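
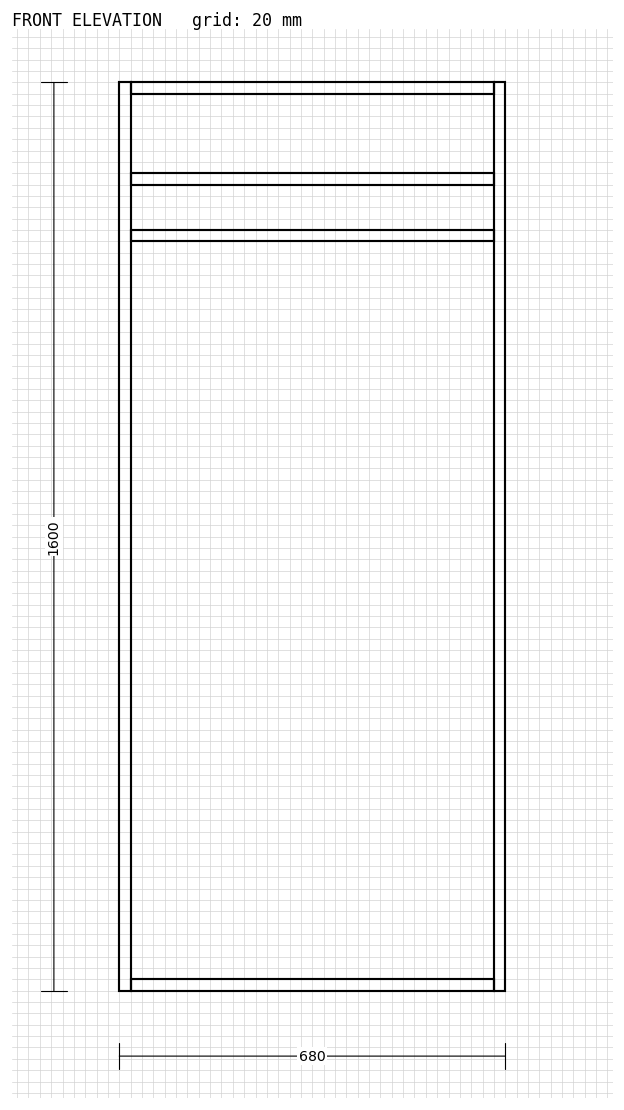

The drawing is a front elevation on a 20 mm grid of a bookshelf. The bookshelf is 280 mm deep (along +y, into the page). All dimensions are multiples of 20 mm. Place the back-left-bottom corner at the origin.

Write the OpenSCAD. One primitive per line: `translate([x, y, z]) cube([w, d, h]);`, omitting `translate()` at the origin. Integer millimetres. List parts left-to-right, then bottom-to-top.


cube([20, 280, 1600]);
translate([20, 0, 0]) cube([640, 280, 20]);
translate([20, 0, 1320]) cube([640, 280, 20]);
translate([20, 0, 1420]) cube([640, 280, 20]);
translate([20, 0, 1580]) cube([640, 280, 20]);
translate([660, 0, 0]) cube([20, 280, 1600]);


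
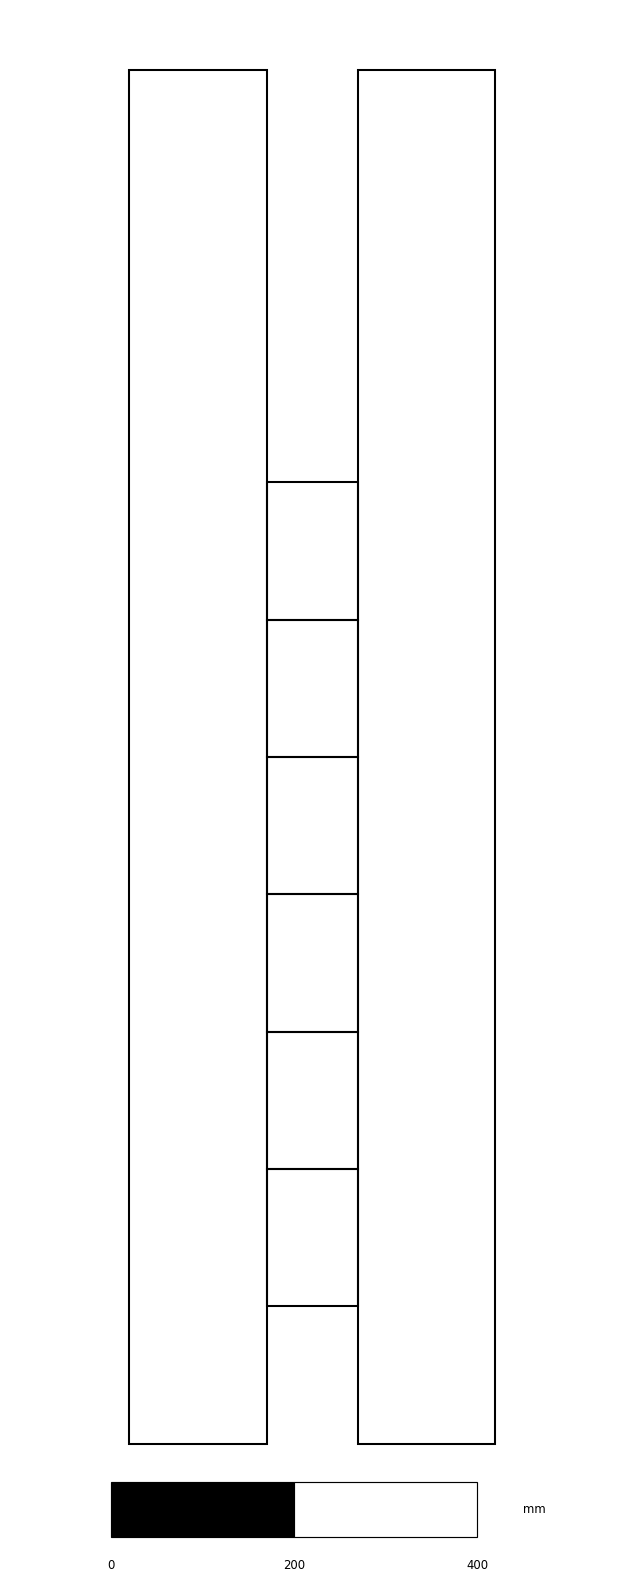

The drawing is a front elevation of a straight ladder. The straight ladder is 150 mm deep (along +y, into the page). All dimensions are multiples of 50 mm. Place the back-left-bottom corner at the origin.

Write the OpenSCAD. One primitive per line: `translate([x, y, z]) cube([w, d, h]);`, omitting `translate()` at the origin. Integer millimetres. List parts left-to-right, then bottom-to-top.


cube([150, 150, 1500]);
translate([150, 0, 150]) cube([100, 150, 150]);
translate([150, 0, 300]) cube([100, 150, 150]);
translate([150, 0, 450]) cube([100, 150, 150]);
translate([150, 0, 600]) cube([100, 150, 150]);
translate([150, 0, 750]) cube([100, 150, 150]);
translate([150, 0, 900]) cube([100, 150, 150]);
translate([250, 0, 0]) cube([150, 150, 1500]);


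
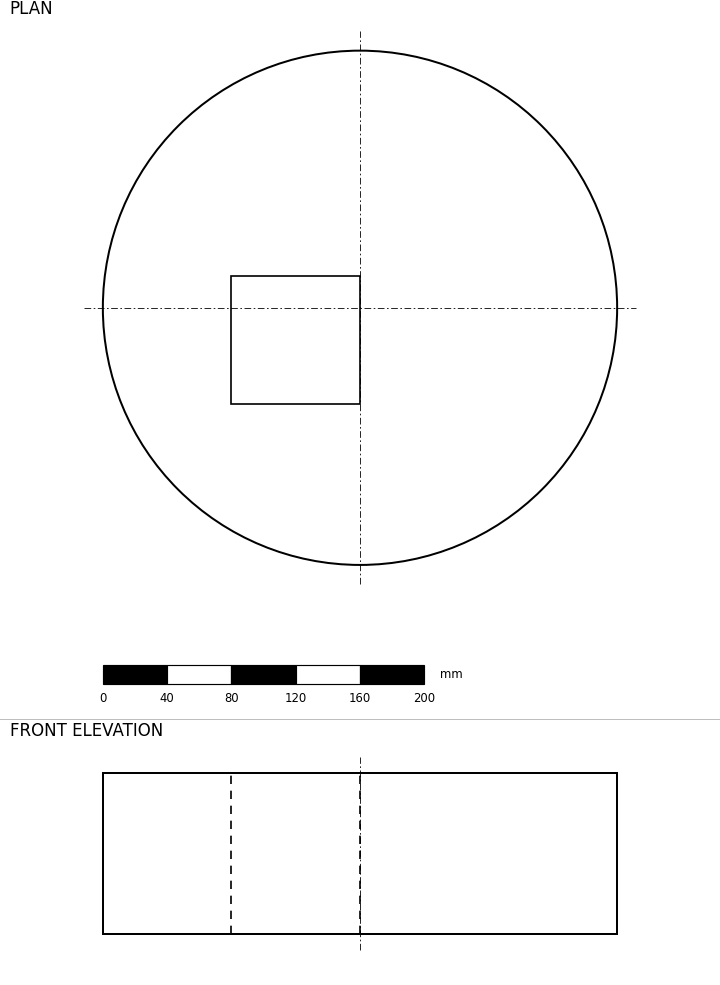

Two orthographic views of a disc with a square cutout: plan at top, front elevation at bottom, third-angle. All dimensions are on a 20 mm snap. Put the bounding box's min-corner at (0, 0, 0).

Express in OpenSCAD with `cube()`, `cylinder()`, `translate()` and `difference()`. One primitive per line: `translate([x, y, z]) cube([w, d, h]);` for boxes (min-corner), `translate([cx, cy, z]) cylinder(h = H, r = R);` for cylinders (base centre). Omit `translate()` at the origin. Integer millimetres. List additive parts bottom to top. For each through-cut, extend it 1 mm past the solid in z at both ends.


difference() {
  translate([160, 160, 0]) cylinder(h = 100, r = 160);
  translate([80, 100, -1]) cube([80, 80, 102]);
}


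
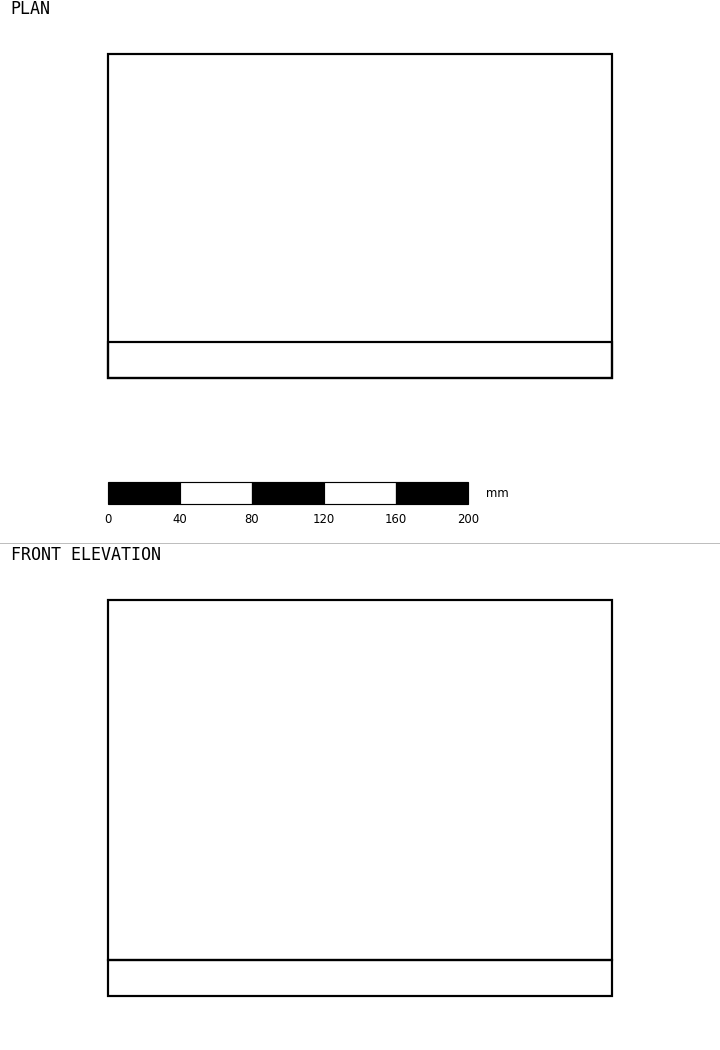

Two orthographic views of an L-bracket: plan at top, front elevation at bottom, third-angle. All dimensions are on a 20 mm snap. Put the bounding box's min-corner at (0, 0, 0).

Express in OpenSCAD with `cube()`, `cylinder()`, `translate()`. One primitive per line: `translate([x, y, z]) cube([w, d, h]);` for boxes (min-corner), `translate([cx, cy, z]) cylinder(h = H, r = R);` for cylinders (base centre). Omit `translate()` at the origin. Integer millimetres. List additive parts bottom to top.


cube([280, 180, 20]);
translate([0, 0, 20]) cube([280, 20, 200]);


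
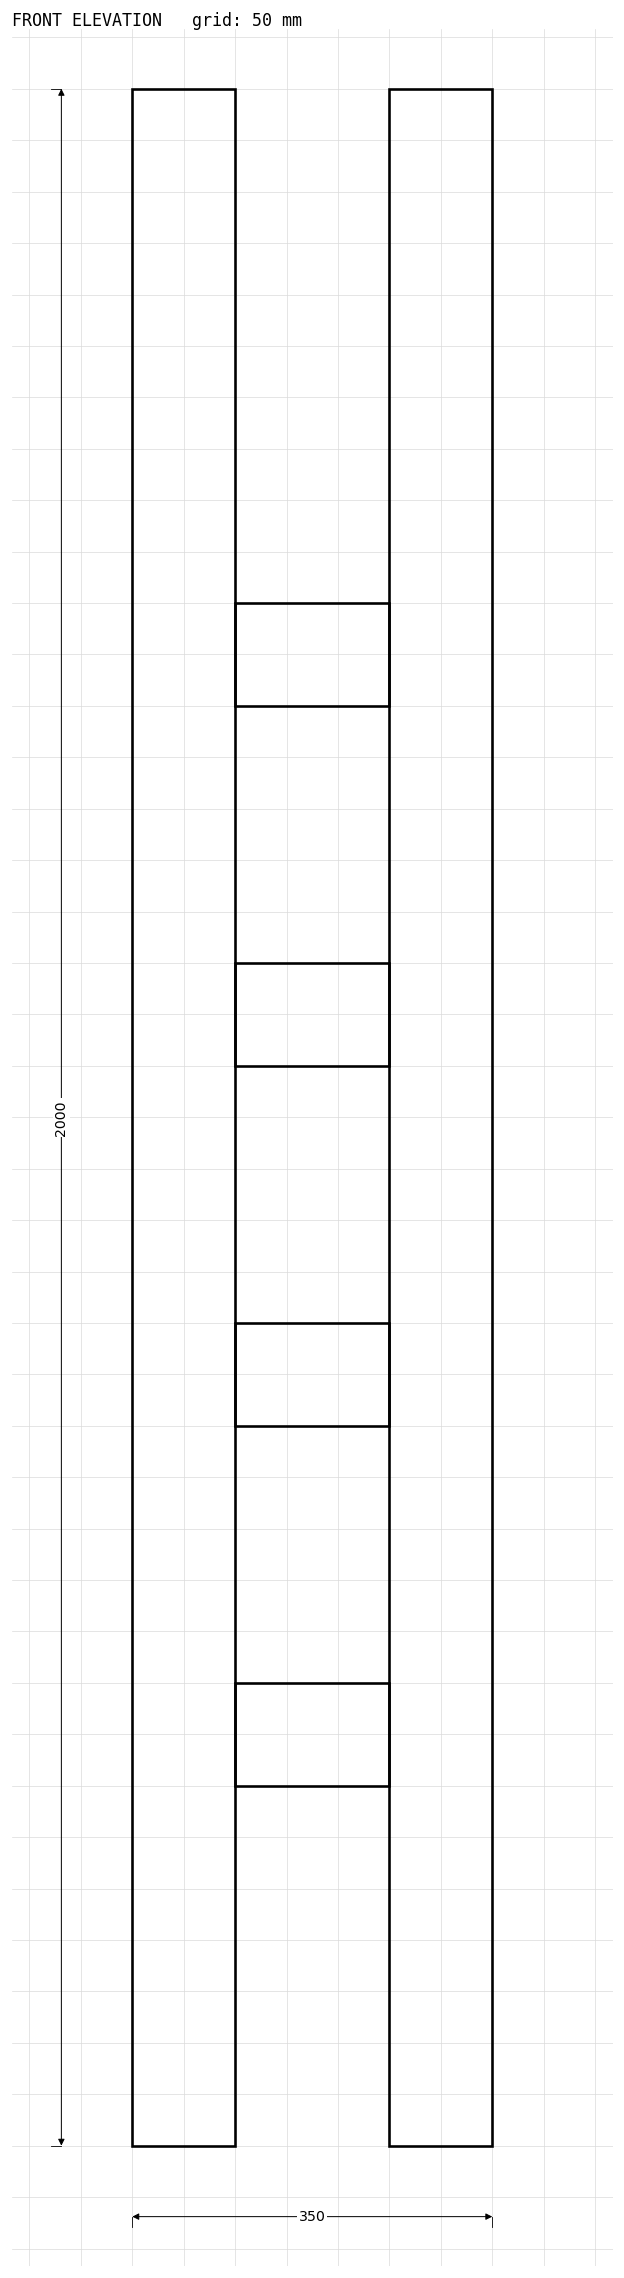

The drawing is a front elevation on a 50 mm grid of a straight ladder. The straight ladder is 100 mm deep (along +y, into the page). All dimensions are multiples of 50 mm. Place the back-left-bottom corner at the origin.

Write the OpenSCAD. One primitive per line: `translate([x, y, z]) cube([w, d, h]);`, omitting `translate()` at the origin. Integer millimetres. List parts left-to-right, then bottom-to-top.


cube([100, 100, 2000]);
translate([100, 0, 350]) cube([150, 100, 100]);
translate([100, 0, 700]) cube([150, 100, 100]);
translate([100, 0, 1050]) cube([150, 100, 100]);
translate([100, 0, 1400]) cube([150, 100, 100]);
translate([250, 0, 0]) cube([100, 100, 2000]);


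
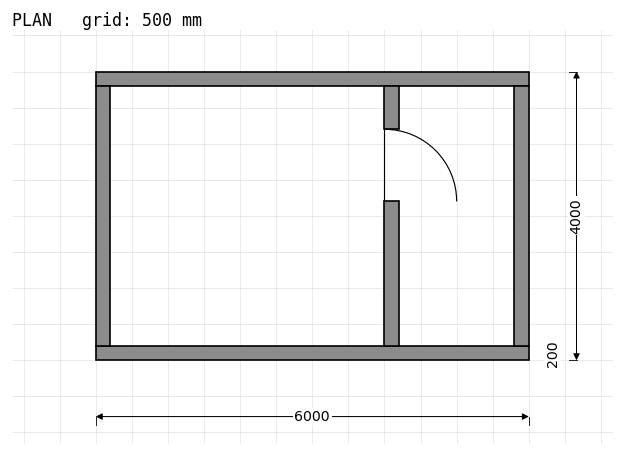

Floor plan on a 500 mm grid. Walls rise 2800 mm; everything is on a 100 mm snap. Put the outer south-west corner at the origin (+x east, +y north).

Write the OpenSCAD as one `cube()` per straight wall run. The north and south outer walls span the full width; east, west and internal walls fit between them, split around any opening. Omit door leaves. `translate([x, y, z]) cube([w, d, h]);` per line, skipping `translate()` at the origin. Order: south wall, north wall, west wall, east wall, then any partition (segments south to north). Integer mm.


cube([6000, 200, 2800]);
translate([0, 3800, 0]) cube([6000, 200, 2800]);
translate([0, 200, 0]) cube([200, 3600, 2800]);
translate([5800, 200, 0]) cube([200, 3600, 2800]);
translate([4000, 200, 0]) cube([200, 2000, 2800]);
translate([4000, 3200, 0]) cube([200, 600, 2800]);


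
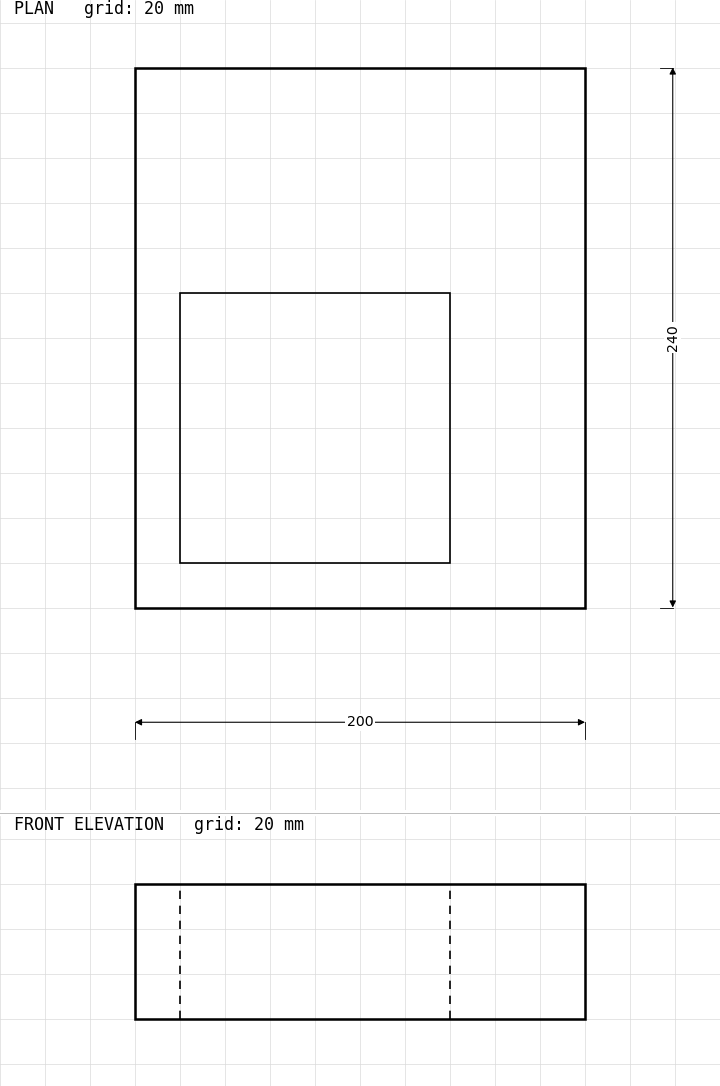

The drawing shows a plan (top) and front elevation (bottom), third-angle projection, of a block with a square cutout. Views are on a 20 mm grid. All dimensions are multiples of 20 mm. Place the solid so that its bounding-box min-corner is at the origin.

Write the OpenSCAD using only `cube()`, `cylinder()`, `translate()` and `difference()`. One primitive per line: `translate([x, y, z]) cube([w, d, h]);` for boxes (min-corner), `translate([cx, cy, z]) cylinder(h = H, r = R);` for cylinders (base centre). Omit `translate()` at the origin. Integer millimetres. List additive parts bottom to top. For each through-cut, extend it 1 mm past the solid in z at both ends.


difference() {
  cube([200, 240, 60]);
  translate([20, 20, -1]) cube([120, 120, 62]);
}


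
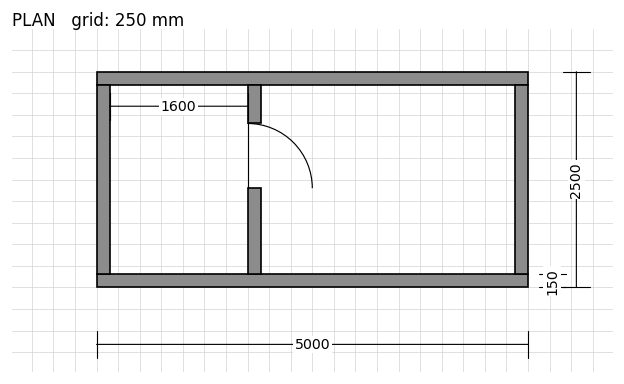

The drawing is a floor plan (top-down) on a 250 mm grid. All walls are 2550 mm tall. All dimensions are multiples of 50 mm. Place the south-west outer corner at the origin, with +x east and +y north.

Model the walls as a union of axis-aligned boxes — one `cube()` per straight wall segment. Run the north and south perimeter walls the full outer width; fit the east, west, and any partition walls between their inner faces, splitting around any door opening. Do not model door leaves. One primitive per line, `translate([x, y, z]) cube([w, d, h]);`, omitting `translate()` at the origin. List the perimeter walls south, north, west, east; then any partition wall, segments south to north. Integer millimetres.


cube([5000, 150, 2550]);
translate([0, 2350, 0]) cube([5000, 150, 2550]);
translate([0, 150, 0]) cube([150, 2200, 2550]);
translate([4850, 150, 0]) cube([150, 2200, 2550]);
translate([1750, 150, 0]) cube([150, 1000, 2550]);
translate([1750, 1900, 0]) cube([150, 450, 2550]);


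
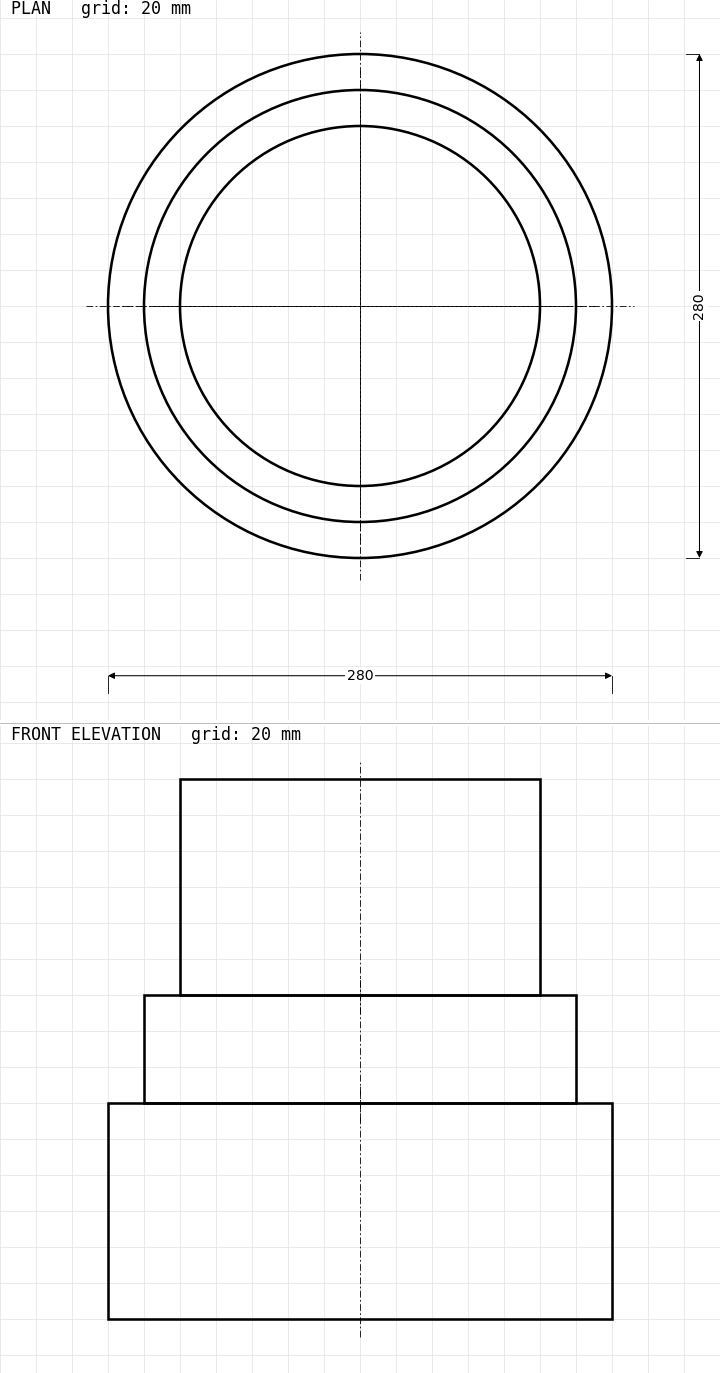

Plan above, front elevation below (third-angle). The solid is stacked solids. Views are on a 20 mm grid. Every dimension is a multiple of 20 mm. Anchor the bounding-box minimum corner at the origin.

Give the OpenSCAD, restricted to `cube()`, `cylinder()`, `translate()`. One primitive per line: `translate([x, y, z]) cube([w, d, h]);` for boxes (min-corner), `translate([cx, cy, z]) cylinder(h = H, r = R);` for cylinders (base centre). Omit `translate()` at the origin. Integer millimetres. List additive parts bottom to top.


translate([140, 140, 0]) cylinder(h = 120, r = 140);
translate([140, 140, 120]) cylinder(h = 60, r = 120);
translate([140, 140, 180]) cylinder(h = 120, r = 100);


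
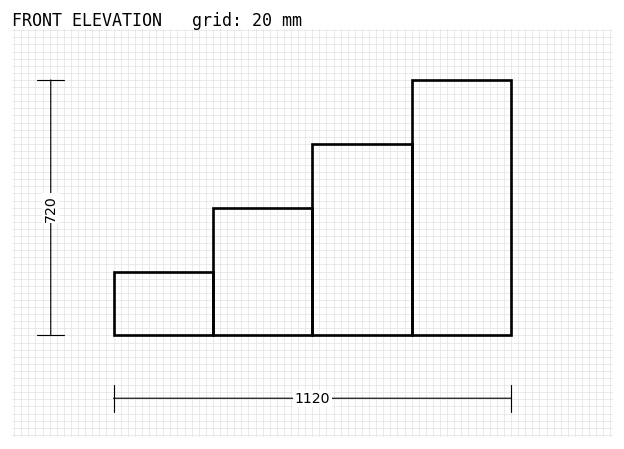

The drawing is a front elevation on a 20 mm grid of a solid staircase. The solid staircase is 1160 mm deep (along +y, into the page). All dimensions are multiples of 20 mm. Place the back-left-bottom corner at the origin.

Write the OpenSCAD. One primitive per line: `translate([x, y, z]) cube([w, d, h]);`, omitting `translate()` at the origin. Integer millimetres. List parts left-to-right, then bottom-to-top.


cube([280, 1160, 180]);
translate([280, 0, 0]) cube([280, 1160, 360]);
translate([560, 0, 0]) cube([280, 1160, 540]);
translate([840, 0, 0]) cube([280, 1160, 720]);


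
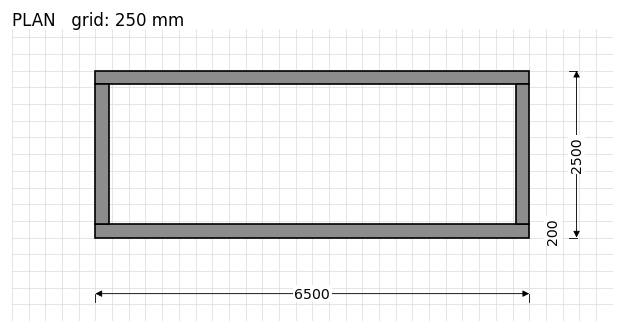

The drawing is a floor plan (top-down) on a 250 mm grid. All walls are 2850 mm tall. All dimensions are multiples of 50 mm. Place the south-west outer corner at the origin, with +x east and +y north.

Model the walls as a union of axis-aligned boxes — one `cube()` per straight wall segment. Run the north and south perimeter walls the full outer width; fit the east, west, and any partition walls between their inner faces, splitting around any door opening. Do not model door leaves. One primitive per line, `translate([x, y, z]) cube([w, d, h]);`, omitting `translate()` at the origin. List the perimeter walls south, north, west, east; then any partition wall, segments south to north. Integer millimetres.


cube([6500, 200, 2850]);
translate([0, 2300, 0]) cube([6500, 200, 2850]);
translate([0, 200, 0]) cube([200, 2100, 2850]);
translate([6300, 200, 0]) cube([200, 2100, 2850]);


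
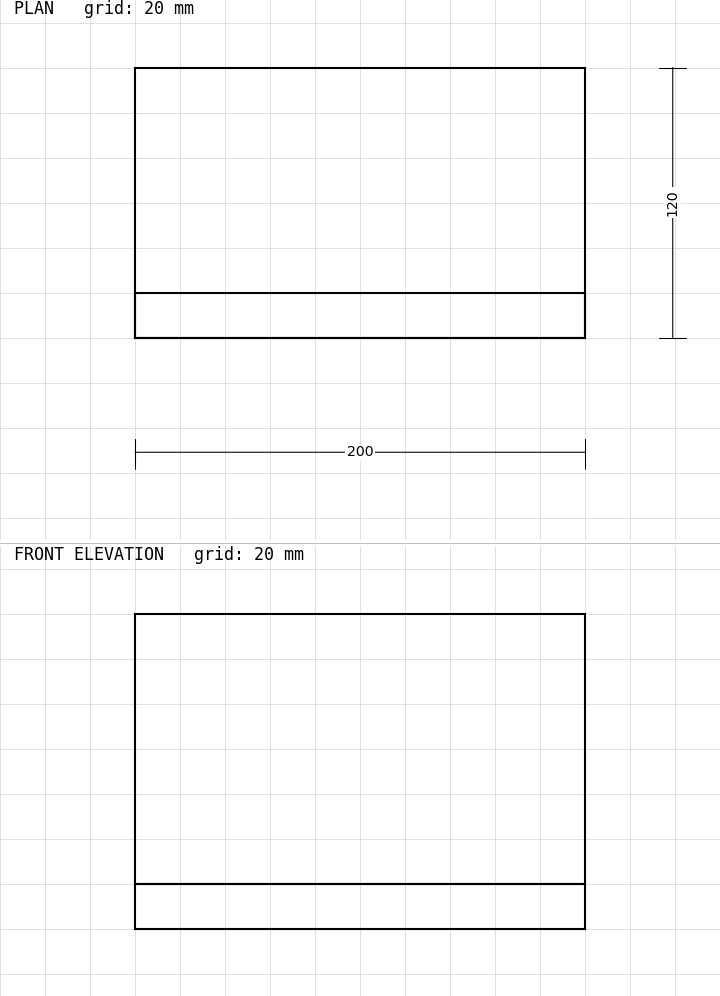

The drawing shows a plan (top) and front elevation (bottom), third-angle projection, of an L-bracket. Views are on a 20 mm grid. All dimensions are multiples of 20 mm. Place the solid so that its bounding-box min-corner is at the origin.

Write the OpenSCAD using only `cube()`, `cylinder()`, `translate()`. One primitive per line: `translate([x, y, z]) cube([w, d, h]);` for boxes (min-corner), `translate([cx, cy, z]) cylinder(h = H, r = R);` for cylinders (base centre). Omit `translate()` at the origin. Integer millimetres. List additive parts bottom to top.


cube([200, 120, 20]);
translate([0, 0, 20]) cube([200, 20, 120]);


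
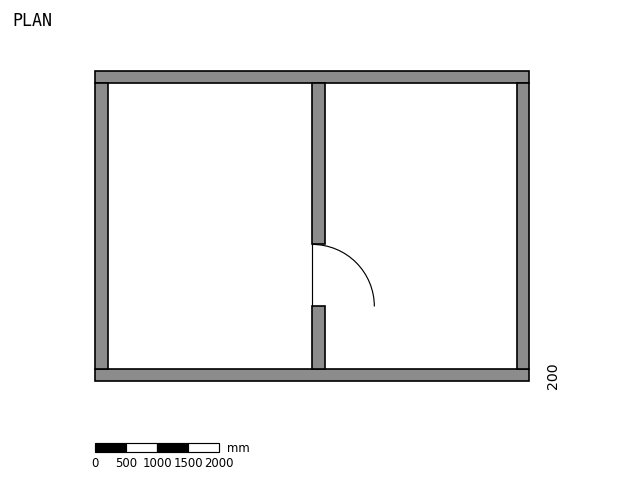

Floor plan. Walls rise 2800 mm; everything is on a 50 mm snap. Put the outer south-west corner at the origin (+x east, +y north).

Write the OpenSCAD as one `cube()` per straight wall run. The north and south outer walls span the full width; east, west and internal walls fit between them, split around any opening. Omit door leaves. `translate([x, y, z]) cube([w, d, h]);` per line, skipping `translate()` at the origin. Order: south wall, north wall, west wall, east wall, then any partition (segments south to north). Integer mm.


cube([7000, 200, 2800]);
translate([0, 4800, 0]) cube([7000, 200, 2800]);
translate([0, 200, 0]) cube([200, 4600, 2800]);
translate([6800, 200, 0]) cube([200, 4600, 2800]);
translate([3500, 200, 0]) cube([200, 1000, 2800]);
translate([3500, 2200, 0]) cube([200, 2600, 2800]);


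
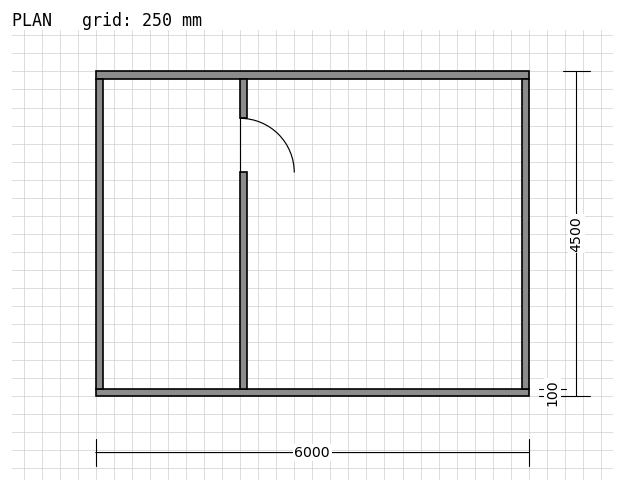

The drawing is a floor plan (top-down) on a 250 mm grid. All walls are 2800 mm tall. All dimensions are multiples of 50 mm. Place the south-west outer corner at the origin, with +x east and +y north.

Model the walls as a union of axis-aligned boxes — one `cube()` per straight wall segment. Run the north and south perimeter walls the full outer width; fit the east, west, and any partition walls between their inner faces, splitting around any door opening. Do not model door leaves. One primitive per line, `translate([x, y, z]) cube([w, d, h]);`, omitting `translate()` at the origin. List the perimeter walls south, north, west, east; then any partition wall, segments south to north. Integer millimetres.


cube([6000, 100, 2800]);
translate([0, 4400, 0]) cube([6000, 100, 2800]);
translate([0, 100, 0]) cube([100, 4300, 2800]);
translate([5900, 100, 0]) cube([100, 4300, 2800]);
translate([2000, 100, 0]) cube([100, 3000, 2800]);
translate([2000, 3850, 0]) cube([100, 550, 2800]);


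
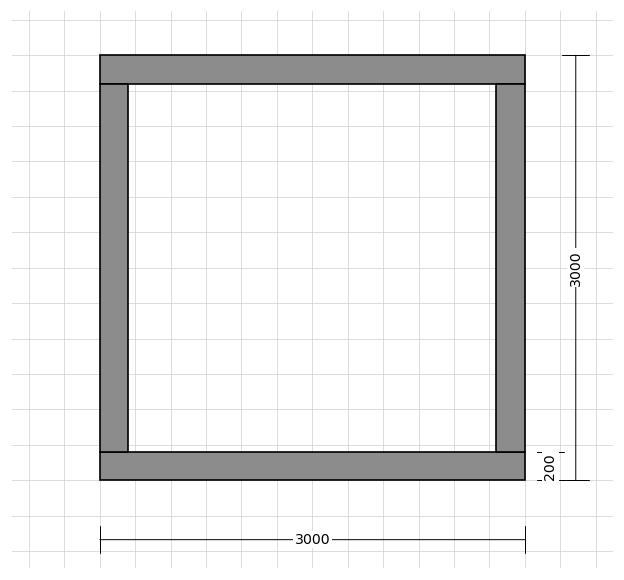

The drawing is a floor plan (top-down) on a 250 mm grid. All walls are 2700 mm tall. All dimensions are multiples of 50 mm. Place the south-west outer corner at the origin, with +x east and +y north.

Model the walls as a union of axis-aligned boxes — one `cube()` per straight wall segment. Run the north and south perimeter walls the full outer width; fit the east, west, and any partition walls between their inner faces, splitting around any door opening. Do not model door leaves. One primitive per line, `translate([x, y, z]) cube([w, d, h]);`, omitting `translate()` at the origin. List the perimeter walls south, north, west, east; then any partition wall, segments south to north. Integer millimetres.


cube([3000, 200, 2700]);
translate([0, 2800, 0]) cube([3000, 200, 2700]);
translate([0, 200, 0]) cube([200, 2600, 2700]);
translate([2800, 200, 0]) cube([200, 2600, 2700]);


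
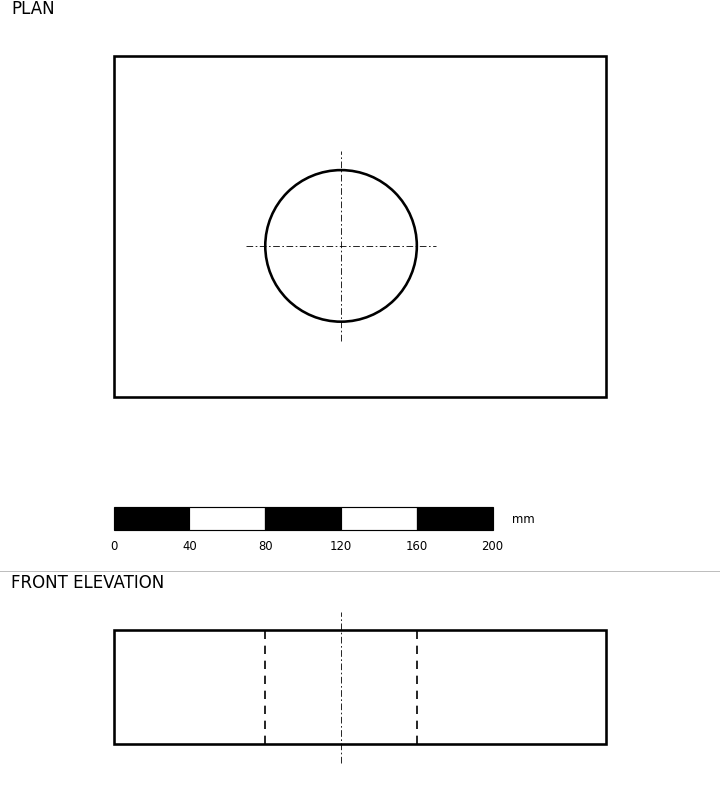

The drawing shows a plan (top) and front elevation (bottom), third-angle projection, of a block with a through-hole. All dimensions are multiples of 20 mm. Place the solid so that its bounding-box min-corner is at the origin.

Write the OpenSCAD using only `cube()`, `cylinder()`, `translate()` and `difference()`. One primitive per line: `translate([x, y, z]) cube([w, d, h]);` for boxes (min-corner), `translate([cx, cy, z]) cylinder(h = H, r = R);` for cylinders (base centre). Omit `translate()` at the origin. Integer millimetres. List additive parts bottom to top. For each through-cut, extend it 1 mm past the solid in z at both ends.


difference() {
  cube([260, 180, 60]);
  translate([120, 80, -1]) cylinder(h = 62, r = 40);
}


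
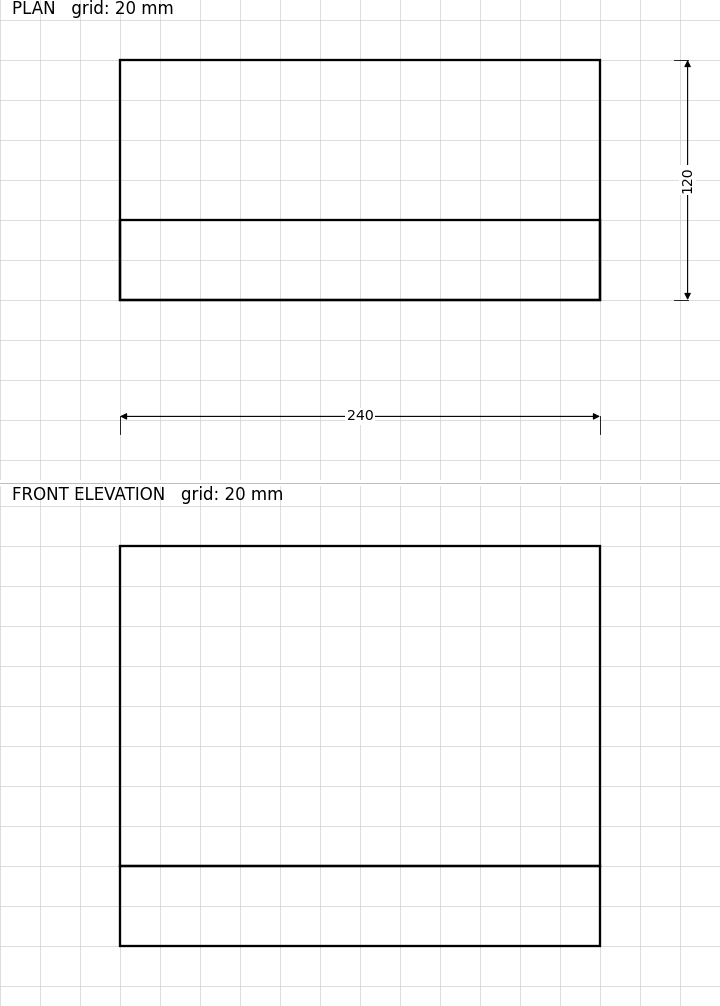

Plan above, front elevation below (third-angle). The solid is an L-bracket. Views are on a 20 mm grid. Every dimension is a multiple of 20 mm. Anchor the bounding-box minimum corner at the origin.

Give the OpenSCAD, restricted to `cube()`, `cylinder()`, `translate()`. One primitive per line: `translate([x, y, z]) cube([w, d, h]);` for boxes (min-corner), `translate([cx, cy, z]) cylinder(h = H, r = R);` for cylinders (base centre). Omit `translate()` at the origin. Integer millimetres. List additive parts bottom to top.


cube([240, 120, 40]);
translate([0, 0, 40]) cube([240, 40, 160]);


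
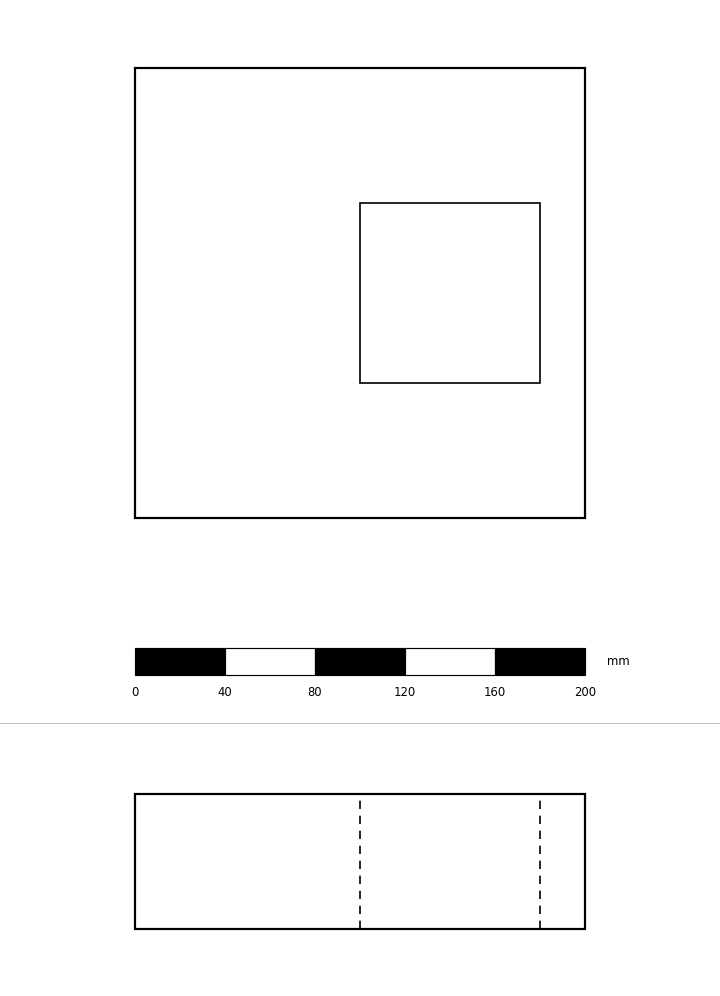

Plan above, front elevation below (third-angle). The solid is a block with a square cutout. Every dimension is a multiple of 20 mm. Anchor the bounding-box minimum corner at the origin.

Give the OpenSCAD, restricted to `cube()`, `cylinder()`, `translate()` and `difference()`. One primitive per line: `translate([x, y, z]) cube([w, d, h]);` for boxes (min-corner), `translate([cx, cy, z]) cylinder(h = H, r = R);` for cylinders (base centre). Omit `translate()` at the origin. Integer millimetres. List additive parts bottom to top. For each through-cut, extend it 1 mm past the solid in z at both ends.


difference() {
  cube([200, 200, 60]);
  translate([100, 60, -1]) cube([80, 80, 62]);
}


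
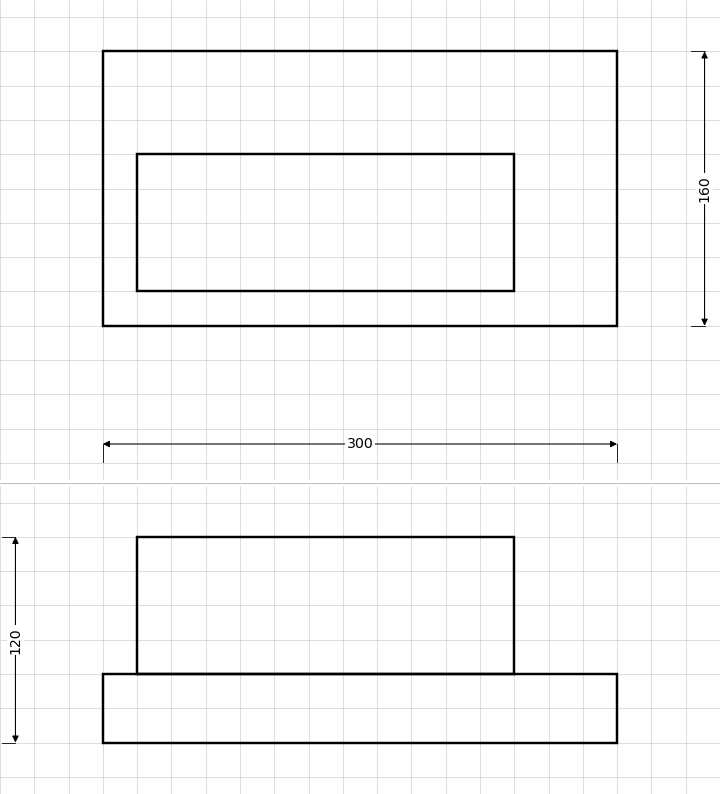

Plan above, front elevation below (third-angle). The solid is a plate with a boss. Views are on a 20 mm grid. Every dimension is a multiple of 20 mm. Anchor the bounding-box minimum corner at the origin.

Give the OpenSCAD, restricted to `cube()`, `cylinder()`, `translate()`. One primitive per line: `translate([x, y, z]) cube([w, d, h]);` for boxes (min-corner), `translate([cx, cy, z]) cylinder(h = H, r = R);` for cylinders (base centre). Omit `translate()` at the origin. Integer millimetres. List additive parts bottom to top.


cube([300, 160, 40]);
translate([20, 20, 40]) cube([220, 80, 80]);


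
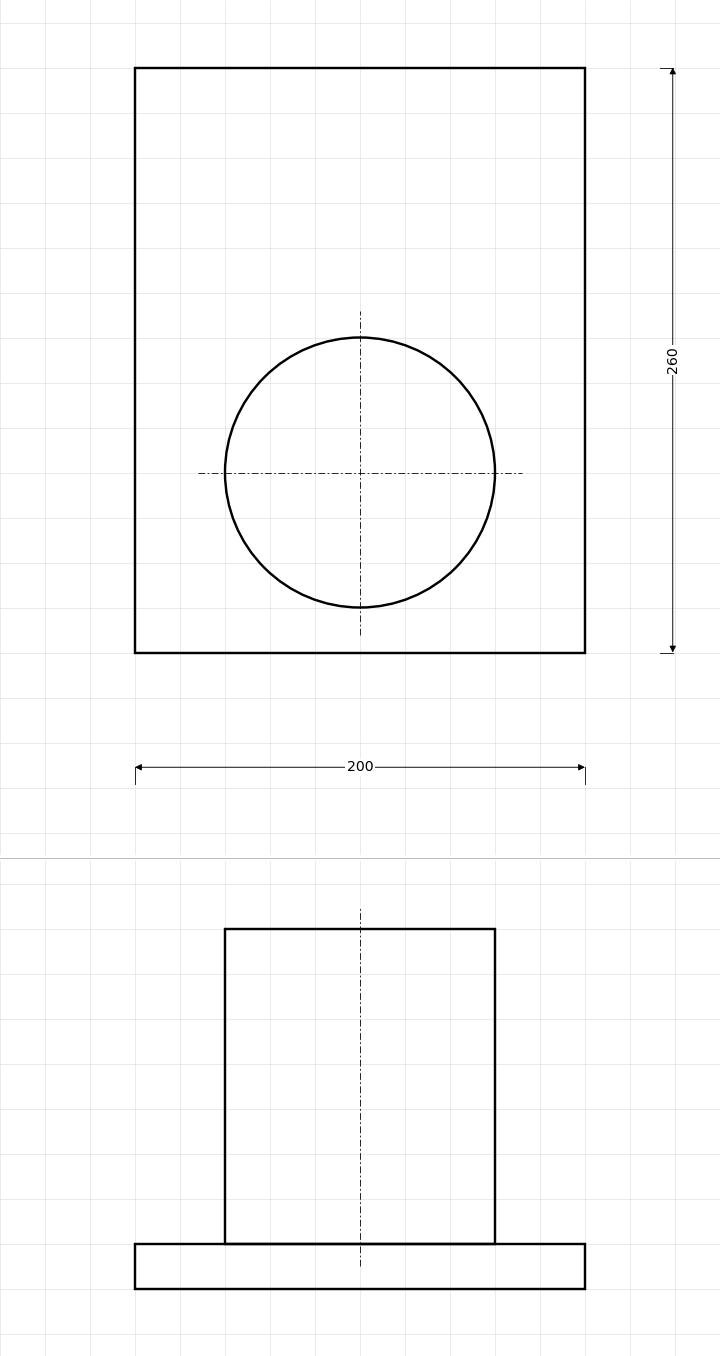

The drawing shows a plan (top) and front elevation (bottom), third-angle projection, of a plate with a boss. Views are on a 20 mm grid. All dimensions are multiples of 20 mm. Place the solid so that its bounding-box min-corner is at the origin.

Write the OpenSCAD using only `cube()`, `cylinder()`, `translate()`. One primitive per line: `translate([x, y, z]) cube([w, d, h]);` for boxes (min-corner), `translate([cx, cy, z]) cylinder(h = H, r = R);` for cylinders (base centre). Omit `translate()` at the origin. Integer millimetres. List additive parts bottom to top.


cube([200, 260, 20]);
translate([100, 80, 20]) cylinder(h = 140, r = 60);


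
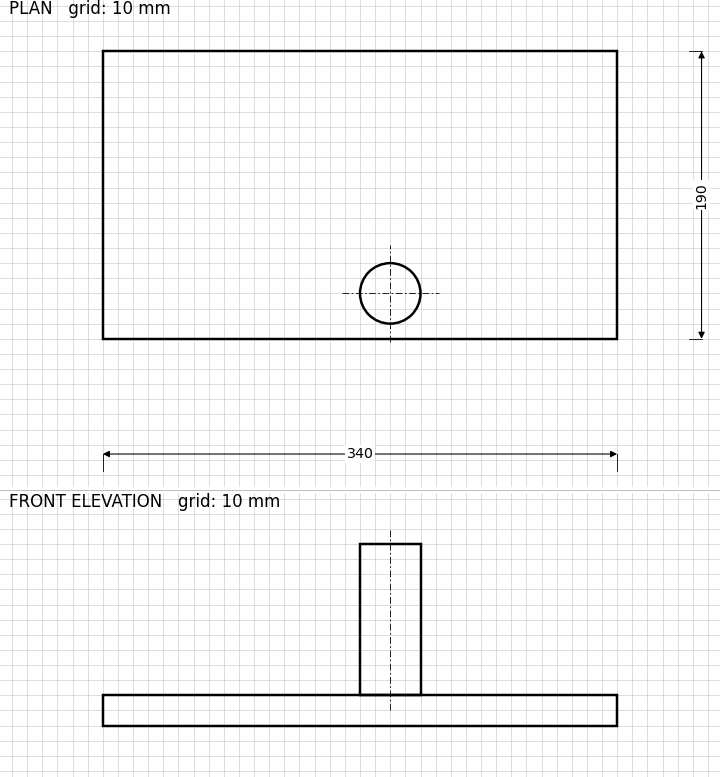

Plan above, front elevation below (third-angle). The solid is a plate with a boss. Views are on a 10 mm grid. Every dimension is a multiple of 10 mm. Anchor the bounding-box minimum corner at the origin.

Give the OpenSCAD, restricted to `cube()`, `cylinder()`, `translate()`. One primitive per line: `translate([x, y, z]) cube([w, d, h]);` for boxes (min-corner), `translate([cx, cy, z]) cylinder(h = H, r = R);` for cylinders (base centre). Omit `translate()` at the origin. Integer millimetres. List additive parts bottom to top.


cube([340, 190, 20]);
translate([190, 30, 20]) cylinder(h = 100, r = 20);


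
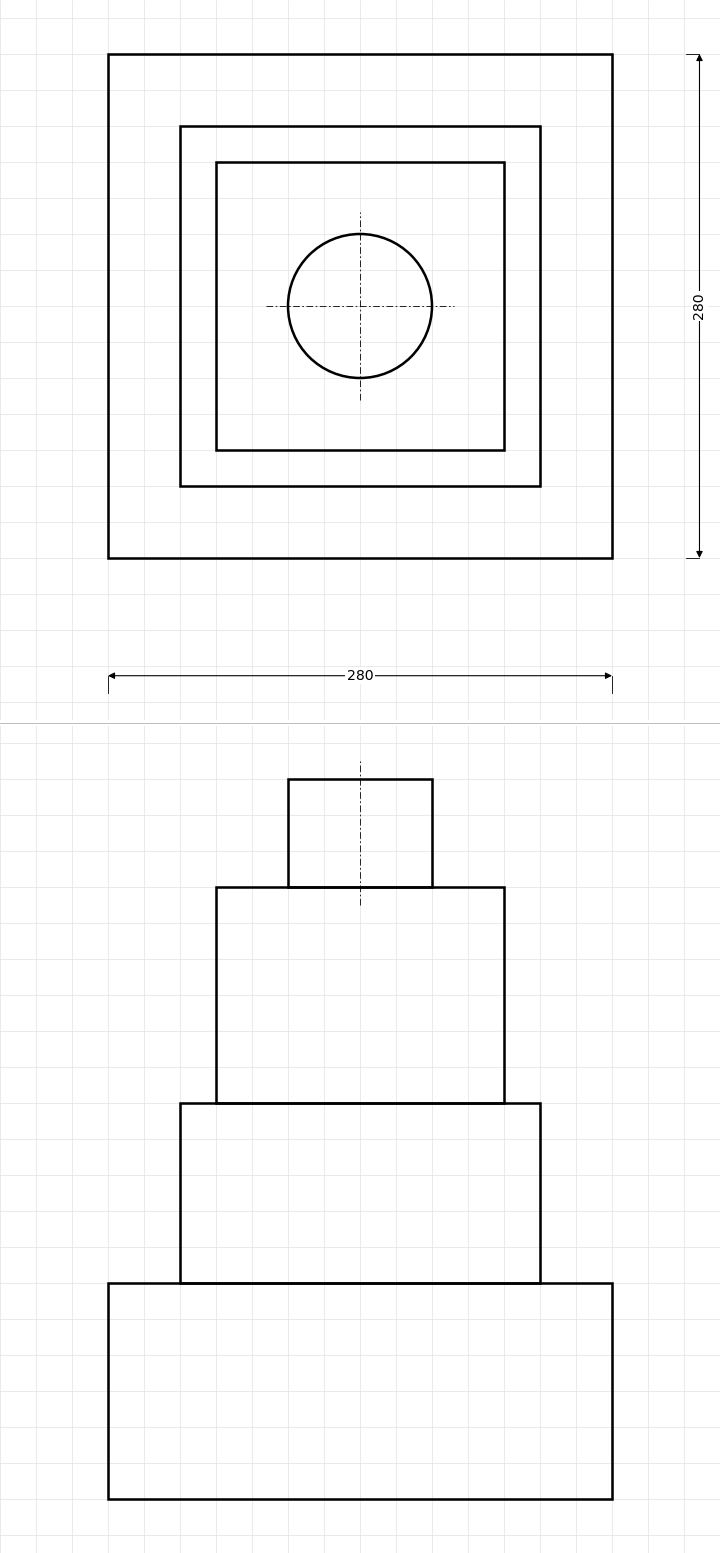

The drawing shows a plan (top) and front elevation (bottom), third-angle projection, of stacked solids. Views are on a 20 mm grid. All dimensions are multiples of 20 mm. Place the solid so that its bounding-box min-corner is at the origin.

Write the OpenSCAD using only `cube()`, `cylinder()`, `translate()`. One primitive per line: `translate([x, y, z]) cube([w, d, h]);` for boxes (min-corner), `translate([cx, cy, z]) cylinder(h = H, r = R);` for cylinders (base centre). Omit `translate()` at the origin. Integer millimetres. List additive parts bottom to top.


cube([280, 280, 120]);
translate([40, 40, 120]) cube([200, 200, 100]);
translate([60, 60, 220]) cube([160, 160, 120]);
translate([140, 140, 340]) cylinder(h = 60, r = 40);


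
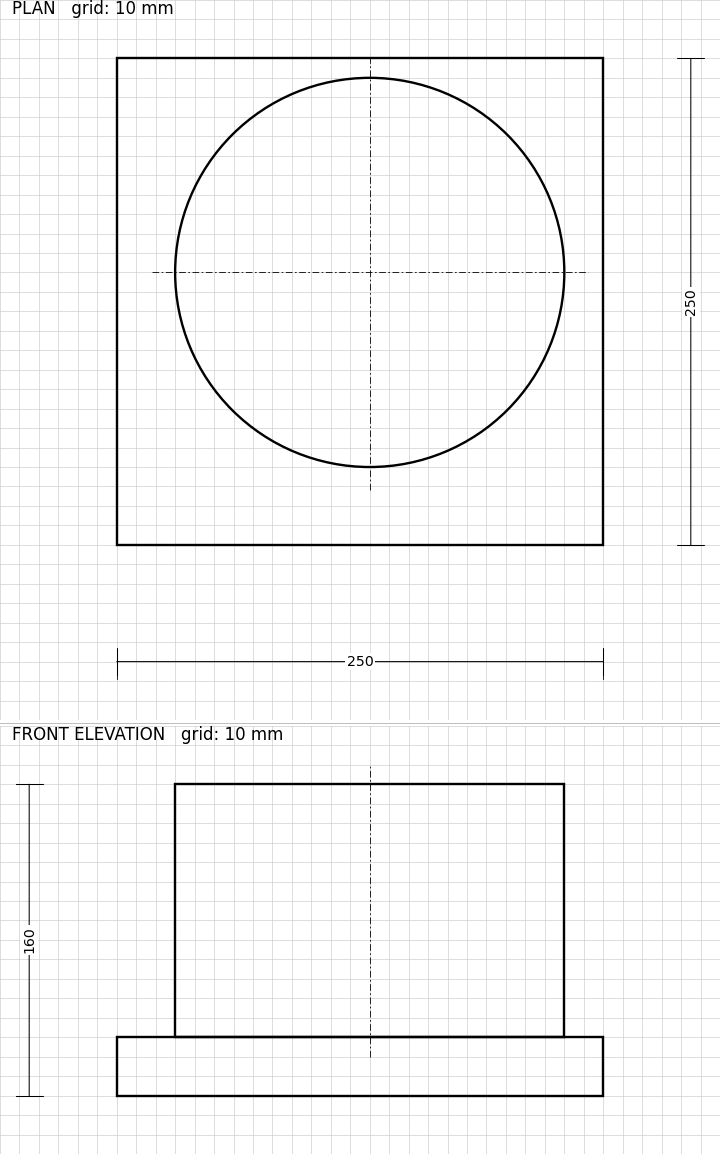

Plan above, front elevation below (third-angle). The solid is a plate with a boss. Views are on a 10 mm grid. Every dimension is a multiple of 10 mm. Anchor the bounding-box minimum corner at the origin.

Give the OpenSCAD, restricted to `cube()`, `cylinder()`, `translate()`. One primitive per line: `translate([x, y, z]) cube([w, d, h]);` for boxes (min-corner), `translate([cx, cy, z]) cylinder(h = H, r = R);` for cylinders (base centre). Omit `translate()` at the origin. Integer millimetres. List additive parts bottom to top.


cube([250, 250, 30]);
translate([130, 140, 30]) cylinder(h = 130, r = 100);


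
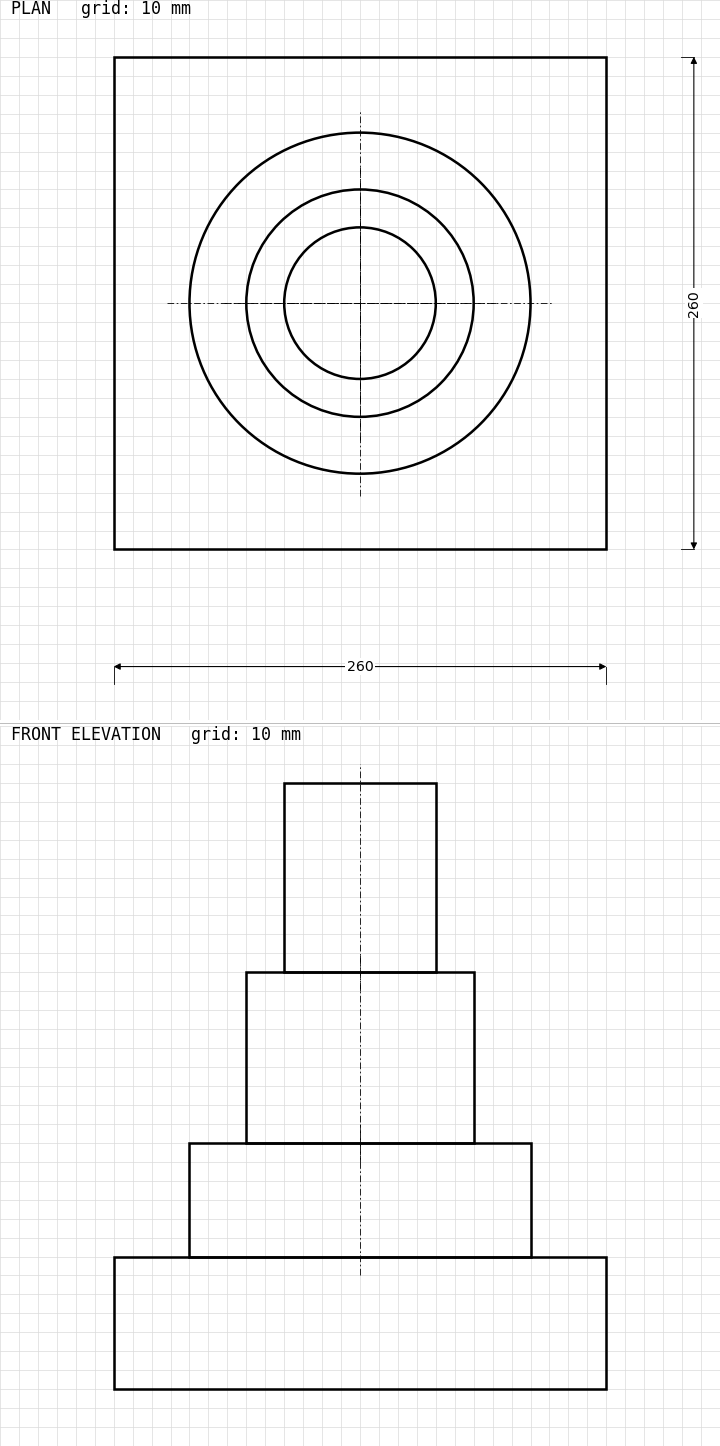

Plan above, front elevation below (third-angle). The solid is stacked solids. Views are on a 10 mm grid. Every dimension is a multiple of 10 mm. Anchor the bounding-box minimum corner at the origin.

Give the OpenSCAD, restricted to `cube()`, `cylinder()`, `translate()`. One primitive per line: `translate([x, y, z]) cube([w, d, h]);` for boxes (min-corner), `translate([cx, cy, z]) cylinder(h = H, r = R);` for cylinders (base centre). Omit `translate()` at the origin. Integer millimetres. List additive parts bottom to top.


cube([260, 260, 70]);
translate([130, 130, 70]) cylinder(h = 60, r = 90);
translate([130, 130, 130]) cylinder(h = 90, r = 60);
translate([130, 130, 220]) cylinder(h = 100, r = 40);


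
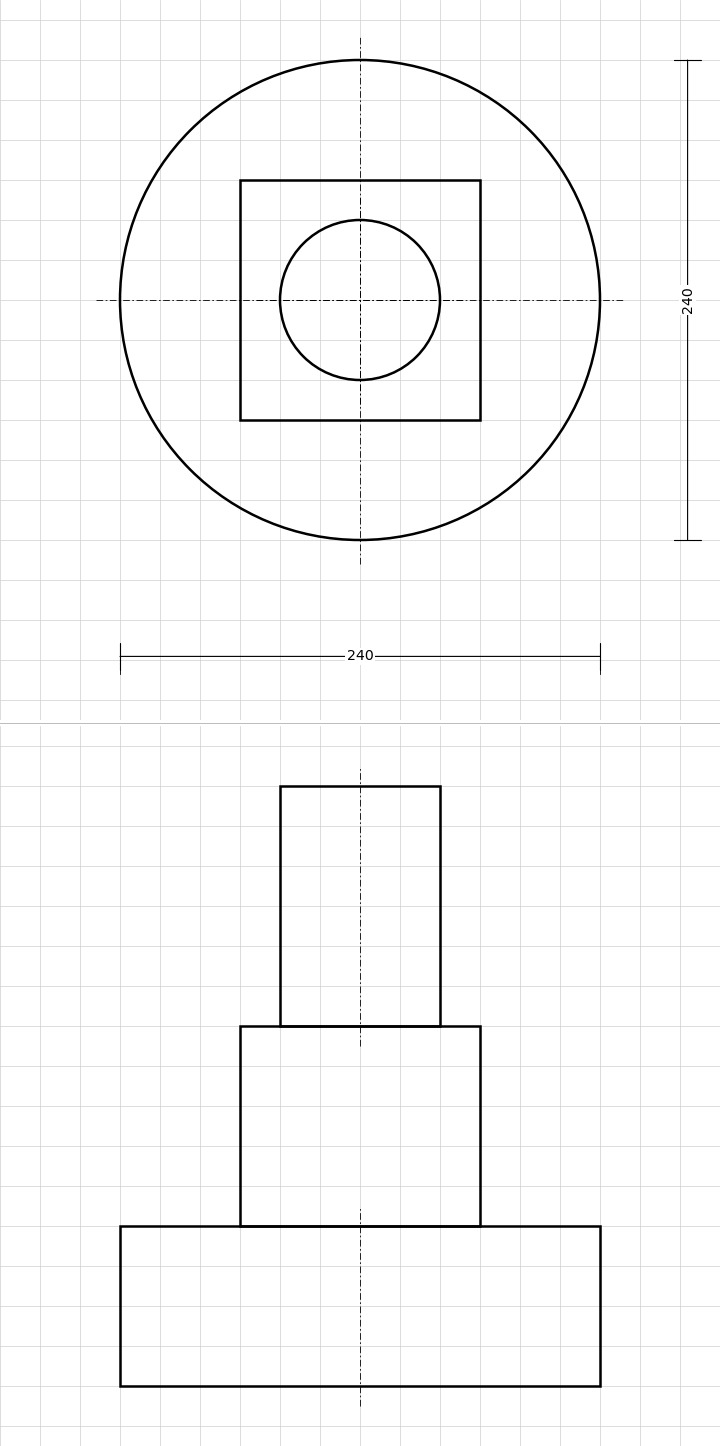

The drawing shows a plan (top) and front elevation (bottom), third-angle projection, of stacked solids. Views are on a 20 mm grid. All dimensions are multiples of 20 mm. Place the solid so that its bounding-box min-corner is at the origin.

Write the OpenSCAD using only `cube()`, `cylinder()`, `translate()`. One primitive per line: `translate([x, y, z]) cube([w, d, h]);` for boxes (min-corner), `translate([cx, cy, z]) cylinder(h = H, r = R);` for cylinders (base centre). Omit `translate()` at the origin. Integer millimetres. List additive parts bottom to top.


translate([120, 120, 0]) cylinder(h = 80, r = 120);
translate([60, 60, 80]) cube([120, 120, 100]);
translate([120, 120, 180]) cylinder(h = 120, r = 40);


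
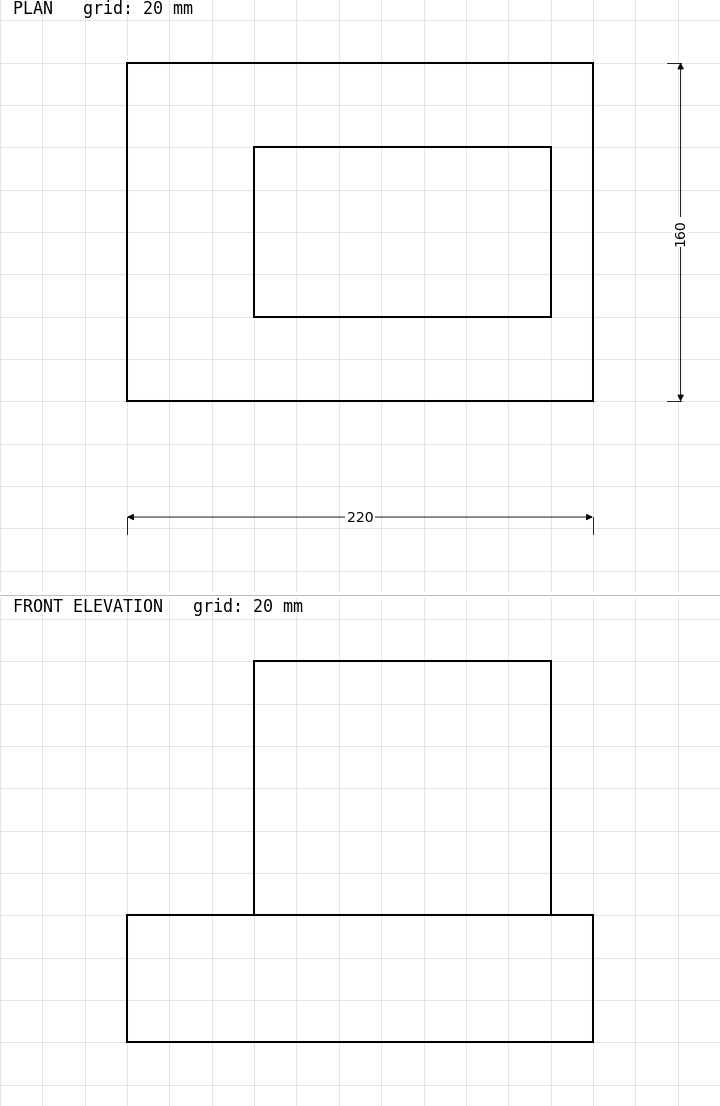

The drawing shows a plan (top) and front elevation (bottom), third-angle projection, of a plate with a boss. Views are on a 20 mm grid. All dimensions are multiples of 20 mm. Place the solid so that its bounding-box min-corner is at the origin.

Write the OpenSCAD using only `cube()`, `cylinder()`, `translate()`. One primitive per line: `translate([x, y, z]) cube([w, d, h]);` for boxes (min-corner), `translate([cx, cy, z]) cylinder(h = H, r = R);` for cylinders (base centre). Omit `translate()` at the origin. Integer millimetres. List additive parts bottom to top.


cube([220, 160, 60]);
translate([60, 40, 60]) cube([140, 80, 120]);


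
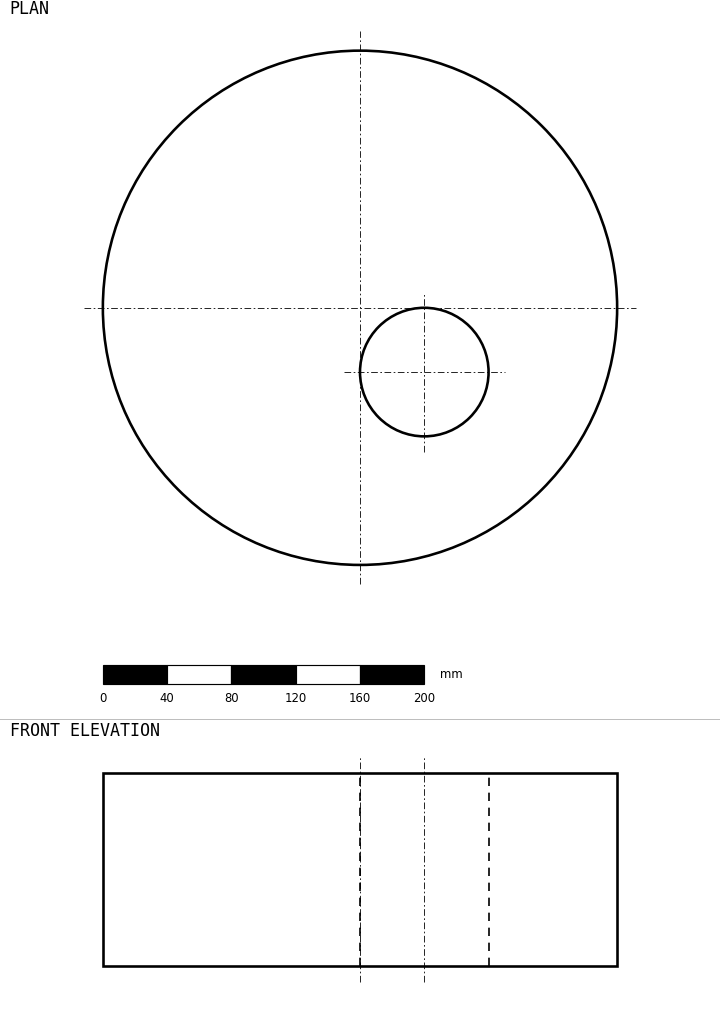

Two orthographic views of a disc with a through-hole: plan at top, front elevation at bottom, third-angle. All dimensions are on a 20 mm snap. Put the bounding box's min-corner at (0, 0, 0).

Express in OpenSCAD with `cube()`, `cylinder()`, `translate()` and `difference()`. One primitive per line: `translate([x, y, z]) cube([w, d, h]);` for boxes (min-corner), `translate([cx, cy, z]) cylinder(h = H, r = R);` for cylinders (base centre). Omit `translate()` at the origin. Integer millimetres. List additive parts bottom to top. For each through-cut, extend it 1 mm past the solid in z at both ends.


difference() {
  translate([160, 160, 0]) cylinder(h = 120, r = 160);
  translate([200, 120, -1]) cylinder(h = 122, r = 40);
}


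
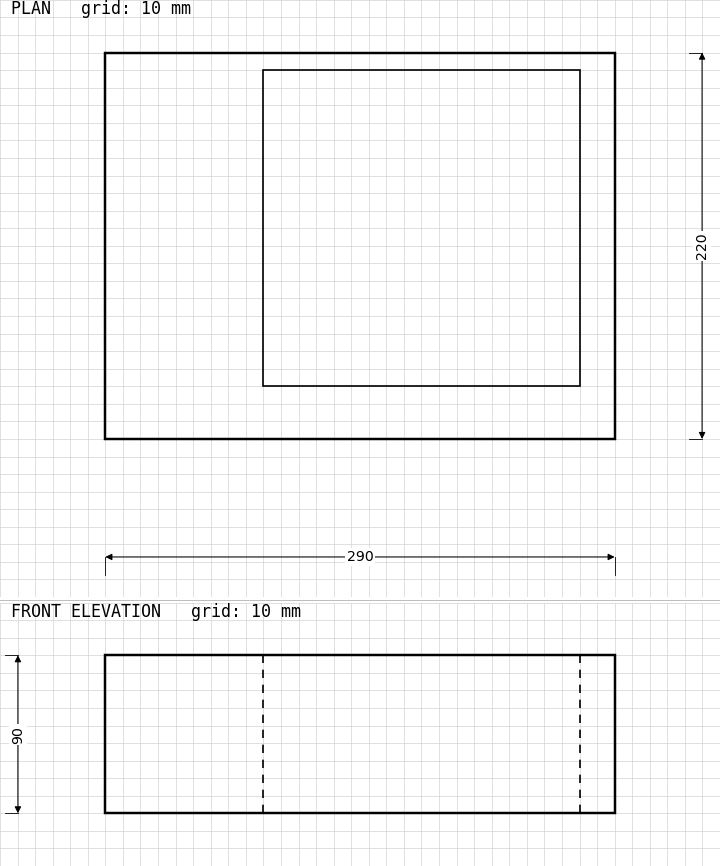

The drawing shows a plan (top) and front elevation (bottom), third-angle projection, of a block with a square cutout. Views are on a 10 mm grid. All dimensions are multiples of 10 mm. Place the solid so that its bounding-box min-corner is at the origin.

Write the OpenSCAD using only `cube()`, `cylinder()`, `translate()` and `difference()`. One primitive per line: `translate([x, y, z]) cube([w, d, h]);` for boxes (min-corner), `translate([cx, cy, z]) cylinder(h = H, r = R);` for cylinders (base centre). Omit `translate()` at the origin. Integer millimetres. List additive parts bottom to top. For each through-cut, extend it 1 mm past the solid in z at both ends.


difference() {
  cube([290, 220, 90]);
  translate([90, 30, -1]) cube([180, 180, 92]);
}


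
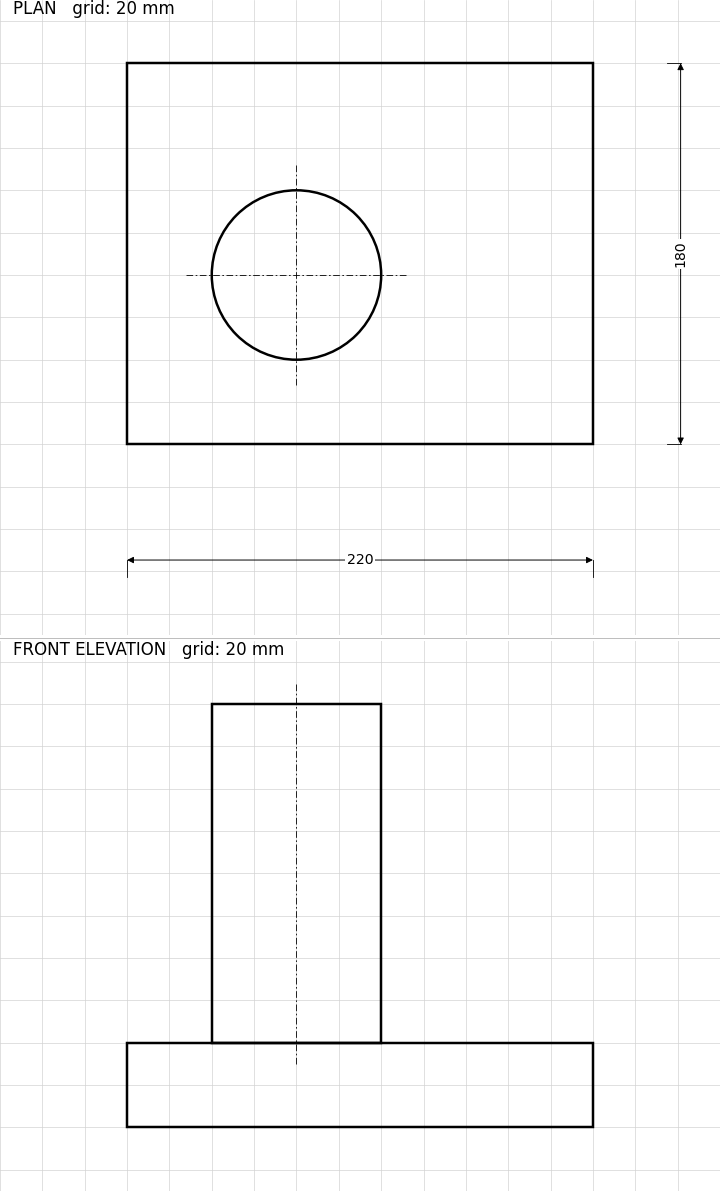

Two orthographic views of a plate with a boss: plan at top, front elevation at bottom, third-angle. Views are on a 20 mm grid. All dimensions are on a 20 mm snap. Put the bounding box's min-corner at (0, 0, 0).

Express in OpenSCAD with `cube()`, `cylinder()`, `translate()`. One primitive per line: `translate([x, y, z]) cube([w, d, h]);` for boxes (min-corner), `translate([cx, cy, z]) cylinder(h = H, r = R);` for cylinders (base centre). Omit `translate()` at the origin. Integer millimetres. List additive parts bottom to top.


cube([220, 180, 40]);
translate([80, 80, 40]) cylinder(h = 160, r = 40);


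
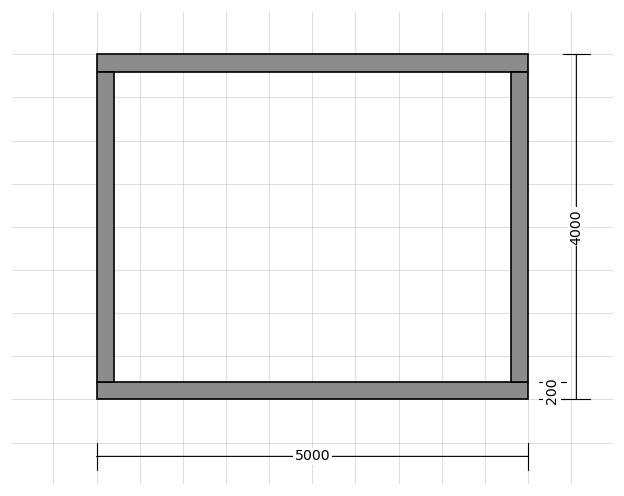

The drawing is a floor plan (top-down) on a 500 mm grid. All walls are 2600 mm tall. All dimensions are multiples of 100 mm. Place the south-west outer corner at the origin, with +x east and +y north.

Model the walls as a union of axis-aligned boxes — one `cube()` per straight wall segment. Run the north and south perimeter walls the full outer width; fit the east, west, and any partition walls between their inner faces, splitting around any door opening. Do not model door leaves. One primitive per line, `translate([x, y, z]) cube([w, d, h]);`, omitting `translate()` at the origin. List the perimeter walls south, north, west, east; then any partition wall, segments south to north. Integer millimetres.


cube([5000, 200, 2600]);
translate([0, 3800, 0]) cube([5000, 200, 2600]);
translate([0, 200, 0]) cube([200, 3600, 2600]);
translate([4800, 200, 0]) cube([200, 3600, 2600]);


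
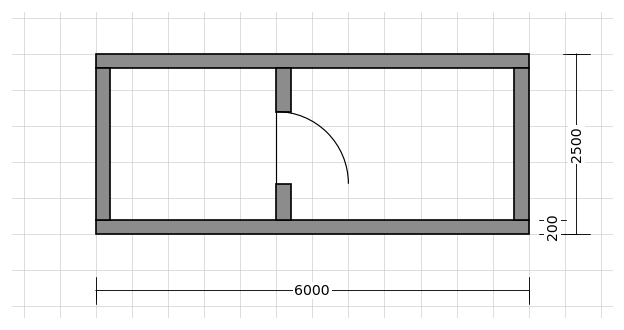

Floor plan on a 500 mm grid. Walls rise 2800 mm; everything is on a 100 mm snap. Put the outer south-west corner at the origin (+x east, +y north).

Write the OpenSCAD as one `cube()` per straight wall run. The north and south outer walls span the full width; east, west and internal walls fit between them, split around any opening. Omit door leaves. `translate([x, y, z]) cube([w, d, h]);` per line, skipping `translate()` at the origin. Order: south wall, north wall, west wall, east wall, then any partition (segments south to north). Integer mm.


cube([6000, 200, 2800]);
translate([0, 2300, 0]) cube([6000, 200, 2800]);
translate([0, 200, 0]) cube([200, 2100, 2800]);
translate([5800, 200, 0]) cube([200, 2100, 2800]);
translate([2500, 200, 0]) cube([200, 500, 2800]);
translate([2500, 1700, 0]) cube([200, 600, 2800]);


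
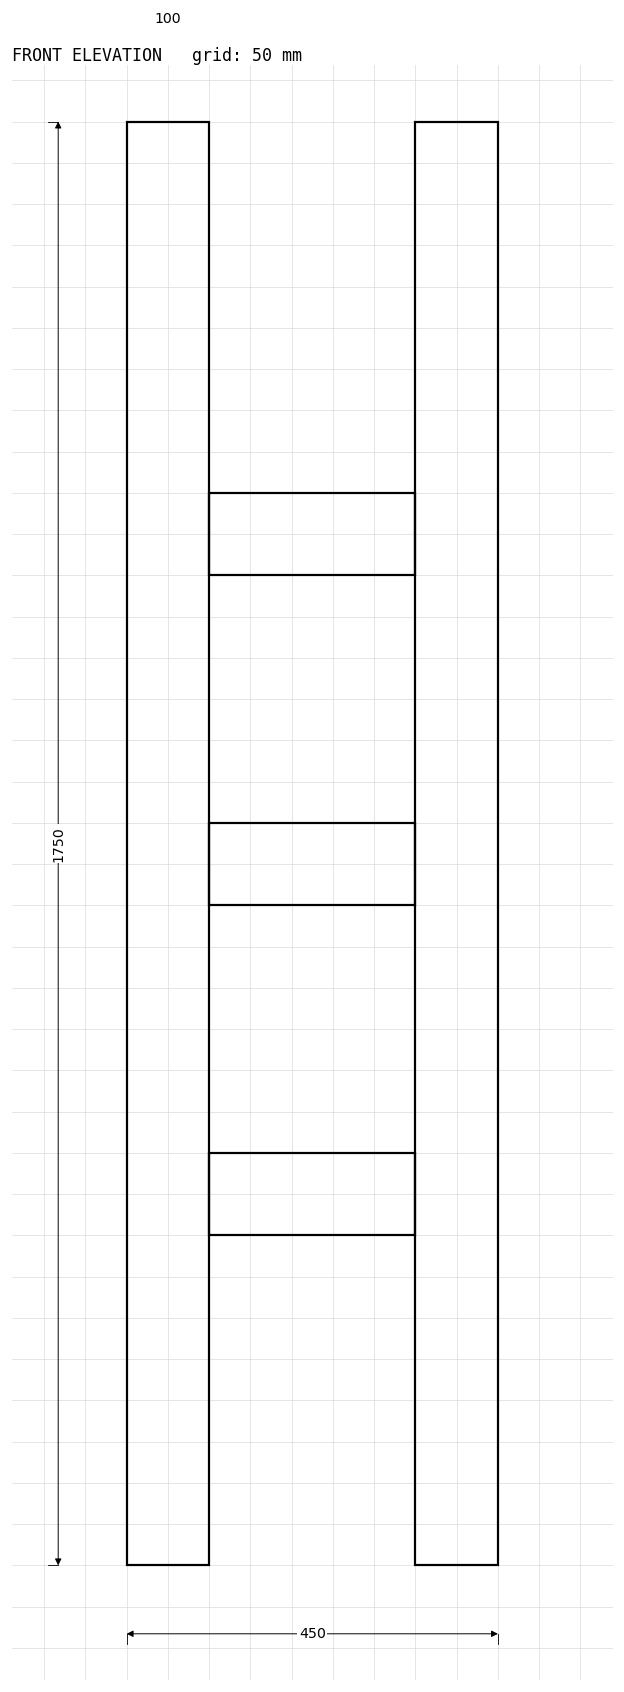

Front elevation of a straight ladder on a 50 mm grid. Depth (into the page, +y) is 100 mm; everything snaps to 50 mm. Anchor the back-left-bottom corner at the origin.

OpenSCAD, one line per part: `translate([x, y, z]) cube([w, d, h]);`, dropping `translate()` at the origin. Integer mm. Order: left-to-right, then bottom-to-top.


cube([100, 100, 1750]);
translate([100, 0, 400]) cube([250, 100, 100]);
translate([100, 0, 800]) cube([250, 100, 100]);
translate([100, 0, 1200]) cube([250, 100, 100]);
translate([350, 0, 0]) cube([100, 100, 1750]);


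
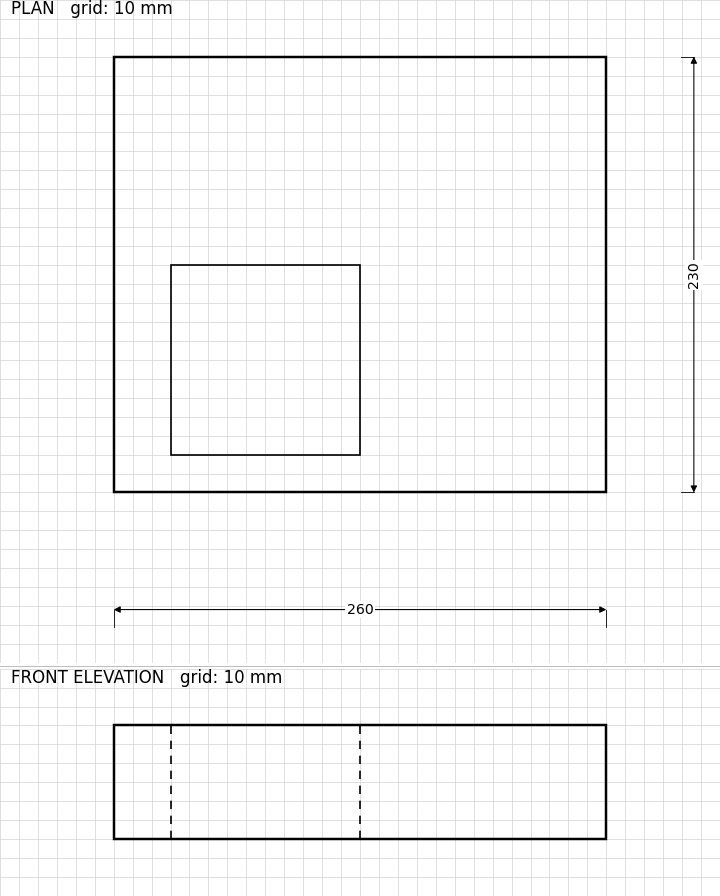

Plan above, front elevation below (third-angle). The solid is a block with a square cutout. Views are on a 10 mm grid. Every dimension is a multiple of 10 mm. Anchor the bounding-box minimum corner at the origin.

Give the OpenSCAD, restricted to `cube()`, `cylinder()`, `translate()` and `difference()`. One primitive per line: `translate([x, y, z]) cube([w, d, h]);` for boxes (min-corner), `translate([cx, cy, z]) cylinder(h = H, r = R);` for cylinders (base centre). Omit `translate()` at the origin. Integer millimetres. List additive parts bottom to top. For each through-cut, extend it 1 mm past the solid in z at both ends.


difference() {
  cube([260, 230, 60]);
  translate([30, 20, -1]) cube([100, 100, 62]);
}
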